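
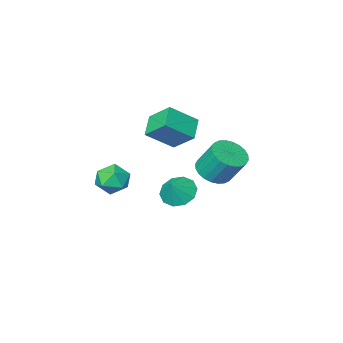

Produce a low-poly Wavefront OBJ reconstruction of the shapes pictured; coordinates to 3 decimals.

v -1.974 -3.431 0.746
v -0.457 -3.842 1.9
v -2.485 -2.152 1.873
v -0.968 -2.563 3.027
v -1.152 -2.457 0.013
v 0.365 -2.868 1.167
v -1.663 -1.178 1.14
v -0.146 -1.589 2.294
v -0.351 2.928 1
v 0.138 2.212 1.555
v -0.261 3.135 3.096
v -0.749 3.852 2.54
v 0.437 2.469 1.479
v 0.038 3.393 3.019
v 0.616 2.796 1.329
v 0.218 3.72 2.87
v 0.648 3.144 1.129
v 0.249 4.067 2.67
v 0.528 3.458 0.91
v 0.129 4.381 2.45
v 0.274 3.692 0.704
v -0.125 4.615 2.244
v -0.075 3.809 0.543
v -0.474 4.733 2.084
v -0.466 3.793 0.452
v -0.865 4.716 1.992
v -0.839 3.645 0.444
v -1.238 4.568 1.985
v -1.138 3.387 0.521
v -1.537 4.311 2.061
v -1.318 3.06 0.67
v -1.716 3.984 2.211
v -1.349 2.713 0.87
v -1.748 3.636 2.411
v -1.229 2.399 1.09
v -1.628 3.322 2.63
v -0.975 2.165 1.296
v -1.374 3.088 2.836
v -0.626 2.047 1.456
v -1.025 2.971 2.997
v -0.235 2.064 1.548
v -0.634 2.987 3.088
v 1.638 -2.464 -2.247
v 2.311 -1.776 -1.774
v 2.409 -3.784 -1.426
v 3.082 -3.096 -0.953
v 2.044 -3.101 -0.685
v 1.567 -2.285 -1.192
v 3.153 -3.275 -2.008
v 2.676 -2.459 -2.515
v 3.247 -2.278 -1.626
v 2.562 -2.17 -0.808
v 2.158 -3.39 -2.392
v 1.473 -3.282 -1.574
v 0.199 0.365 -1.614
v 0.79 0.865 -2.309
v 0.921 0.775 -0.706
v 0.324 1.265 -2.12
v -0.189 1.322 -1.737
v -0.554 1.013 -1.307
v -0.632 0.457 -0.995
v -0.392 -0.134 -0.919
v 0.074 -0.535 -1.108
v 0.587 -0.592 -1.491
v 0.952 -0.283 -1.92
v 1.03 0.273 -2.233
f 2 4 1
f 5 2 1
f 1 4 3
f 3 5 1
f 2 8 4
f 6 2 5
f 6 8 2
f 4 8 3
f 7 5 3
f 3 8 7
f 7 6 5
f 8 6 7
f 10 9 13
f 10 13 11
f 11 13 14
f 11 14 12
f 13 9 15
f 13 15 14
f 14 15 16
f 14 16 12
f 15 9 17
f 15 17 16
f 16 17 18
f 16 18 12
f 17 9 19
f 17 19 18
f 18 19 20
f 18 20 12
f 19 9 21
f 19 21 20
f 20 21 22
f 20 22 12
f 21 9 23
f 21 23 22
f 22 23 24
f 22 24 12
f 23 9 25
f 23 25 24
f 24 25 26
f 24 26 12
f 25 9 27
f 25 27 26
f 26 27 28
f 26 28 12
f 27 9 29
f 27 29 28
f 28 29 30
f 28 30 12
f 29 9 31
f 29 31 30
f 30 31 32
f 30 32 12
f 31 9 33
f 31 33 32
f 32 33 34
f 32 34 12
f 33 9 35
f 33 35 34
f 34 35 36
f 34 36 12
f 35 9 37
f 35 37 36
f 36 37 38
f 36 38 12
f 37 9 39
f 37 39 38
f 38 39 40
f 38 40 12
f 39 9 41
f 39 41 40
f 40 41 42
f 40 42 12
f 41 9 10
f 41 10 42
f 42 10 11
f 42 11 12
f 43 54 48
f 43 48 44
f 43 44 50
f 43 50 53
f 43 53 54
f 44 48 52
f 48 54 47
f 54 53 45
f 53 50 49
f 50 44 51
f 46 52 47
f 46 47 45
f 46 45 49
f 46 49 51
f 46 51 52
f 47 52 48
f 45 47 54
f 49 45 53
f 51 49 50
f 52 51 44
f 56 55 58
f 56 58 57
f 58 55 59
f 58 59 57
f 59 55 60
f 59 60 57
f 60 55 61
f 60 61 57
f 61 55 62
f 61 62 57
f 62 55 63
f 62 63 57
f 63 55 64
f 63 64 57
f 64 55 65
f 64 65 57
f 65 55 66
f 65 66 57
f 66 55 56
f 66 56 57



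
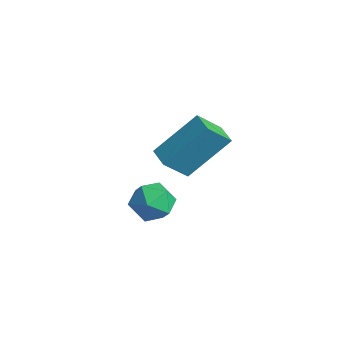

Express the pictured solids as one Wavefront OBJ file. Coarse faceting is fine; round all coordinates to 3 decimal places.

v -1.823 0.2 1.383
v -1.395 1.651 2.812
v -1.724 1.116 0.424
v -1.297 2.567 1.852
v -1.003 0.033 1.308
v -0.576 1.484 2.736
v -0.905 0.949 0.348
v -0.477 2.4 1.777
v -2.201 1.006 -1.343
v -1.773 0.796 -2.112
v -3.467 0.564 -1.928
v -3.039 0.354 -2.697
v -2.891 -0.133 -1.95
v -2.109 0.14 -1.588
v -3.131 1.22 -2.452
v -2.349 1.493 -2.09
v -2.348 0.929 -2.797
v -2.2 0.093 -2.487
v -3.04 1.267 -1.553
v -2.892 0.431 -1.243
f 2 4 1
f 5 2 1
f 1 4 3
f 3 5 1
f 2 8 4
f 6 2 5
f 6 8 2
f 4 8 3
f 7 5 3
f 3 8 7
f 7 6 5
f 8 6 7
f 9 20 14
f 9 14 10
f 9 10 16
f 9 16 19
f 9 19 20
f 10 14 18
f 14 20 13
f 20 19 11
f 19 16 15
f 16 10 17
f 12 18 13
f 12 13 11
f 12 11 15
f 12 15 17
f 12 17 18
f 13 18 14
f 11 13 20
f 15 11 19
f 17 15 16
f 18 17 10



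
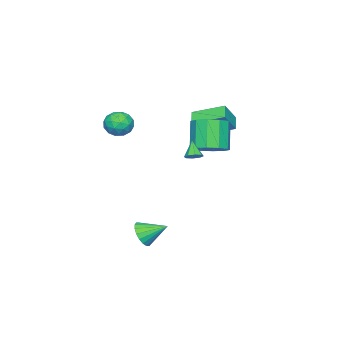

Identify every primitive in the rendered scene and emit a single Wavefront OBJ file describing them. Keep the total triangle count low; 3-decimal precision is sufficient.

v -2.376 0.702 1.038
v -3.105 0.256 1.556
v -2.981 2.482 1.719
v -3.71 2.036 2.237
v -1.45 0.564 2.223
v -2.179 0.118 2.741
v -2.055 2.344 2.904
v -2.784 1.898 3.422
v 3.646 0.753 -4.185
v 4.335 1.21 -4.457
v 3.114 1.987 -3.455
v 4.077 1.267 -4.74
v 3.733 1.221 -4.913
v 3.373 1.083 -4.942
v 3.066 0.88 -4.822
v 2.875 0.651 -4.575
v 2.836 0.443 -4.251
v 2.957 0.296 -3.914
v 3.215 0.239 -3.631
v 3.558 0.284 -3.458
v 3.919 0.422 -3.428
v 4.225 0.626 -3.549
v 4.417 0.854 -3.796
v 4.456 1.063 -4.12
v 1.374 3.513 2
v 2.324 3.212 2.39
v 1.496 2.726 4.03
v 0.546 3.027 3.64
v 2.236 3.851 2.535
v 1.409 3.365 4.175
v 1.819 4.361 2.476
v 0.992 3.875 4.116
v 1.232 4.547 2.235
v 0.405 4.061 3.875
v 0.699 4.338 1.905
v -0.128 3.852 3.544
v 0.424 3.814 1.61
v -0.404 3.328 3.25
v 0.511 3.175 1.465
v -0.316 2.689 3.105
v 0.928 2.665 1.524
v 0.101 2.179 3.164
v 1.515 2.479 1.765
v 0.688 1.993 3.405
v 2.048 2.688 2.096
v 1.221 2.202 3.735
v 1.282 -1.599 2.069
v 2.044 -1.576 2.556
v 0.956 -2.904 2.644
v 1.718 -2.881 3.131
v 1.041 -2.313 3.323
v 1.242 -1.507 2.968
v 1.758 -2.973 2.232
v 1.959 -2.167 1.877
v 2.338 -2.425 2.656
v 1.895 -2.017 3.331
v 1.105 -2.463 1.869
v 0.662 -2.055 2.544
v 1.692 -1.473 2.262
v 1.308 -3.007 2.938
v 0.91 -2.674 3.051
v 1.358 -2.66 3.337
v 1.221 -1.432 2.504
v 1.668 -1.418 2.79
v 1.078 -1.852 3.241
v 1.332 -3.062 2.41
v 1.779 -3.048 2.696
v 1.642 -1.82 1.863
v 2.09 -1.806 2.149
v 1.922 -2.628 1.959
v 2.312 -1.958 2.607
v 2.12 -2.725 2.945
v 2.144 -2.78 2.417
v 2.263 -2.306 2.208
v 2.052 -1.718 3.003
v 1.86 -2.485 3.341
v 1.462 -2.152 3.455
v 1.581 -1.678 3.246
v 2.225 -2.218 3.063
v 1.14 -1.995 1.859
v 0.948 -2.762 2.197
v 1.419 -2.802 1.954
v 1.538 -2.328 1.745
v 0.88 -1.755 2.255
v 0.688 -2.522 2.593
v 0.737 -2.174 2.992
v 0.856 -1.7 2.783
v 0.775 -2.262 2.137
v 3.346 3.772 2.277
v 3.683 3.388 2.279
v 2.834 3.328 3.143
v 3.797 3.689 2.501
v 3.647 4.038 2.591
v 3.321 4.231 2.497
v 3.01 4.155 2.274
v 2.896 3.855 2.053
v 3.045 3.506 1.963
v 3.371 3.313 2.056
f 2 4 1
f 5 2 1
f 1 4 3
f 3 5 1
f 2 8 4
f 6 2 5
f 6 8 2
f 4 8 3
f 7 5 3
f 3 8 7
f 7 6 5
f 8 6 7
f 10 9 12
f 10 12 11
f 12 9 13
f 12 13 11
f 13 9 14
f 13 14 11
f 14 9 15
f 14 15 11
f 15 9 16
f 15 16 11
f 16 9 17
f 16 17 11
f 17 9 18
f 17 18 11
f 18 9 19
f 18 19 11
f 19 9 20
f 19 20 11
f 20 9 21
f 20 21 11
f 21 9 22
f 21 22 11
f 22 9 23
f 22 23 11
f 23 9 24
f 23 24 11
f 24 9 10
f 24 10 11
f 26 25 29
f 26 29 27
f 27 29 30
f 27 30 28
f 29 25 31
f 29 31 30
f 30 31 32
f 30 32 28
f 31 25 33
f 31 33 32
f 32 33 34
f 32 34 28
f 33 25 35
f 33 35 34
f 34 35 36
f 34 36 28
f 35 25 37
f 35 37 36
f 36 37 38
f 36 38 28
f 37 25 39
f 37 39 38
f 38 39 40
f 38 40 28
f 39 25 41
f 39 41 40
f 40 41 42
f 40 42 28
f 41 25 43
f 41 43 42
f 42 43 44
f 42 44 28
f 43 25 45
f 43 45 44
f 44 45 46
f 44 46 28
f 45 25 26
f 45 26 46
f 46 26 27
f 46 27 28
f 47 84 63
f 84 58 87
f 63 87 52
f 84 87 63
f 47 63 59
f 63 52 64
f 59 64 48
f 63 64 59
f 47 59 68
f 59 48 69
f 68 69 54
f 59 69 68
f 47 68 80
f 68 54 83
f 80 83 57
f 68 83 80
f 47 80 84
f 80 57 88
f 84 88 58
f 80 88 84
f 48 64 75
f 64 52 78
f 75 78 56
f 64 78 75
f 52 87 65
f 87 58 86
f 65 86 51
f 87 86 65
f 58 88 85
f 88 57 81
f 85 81 49
f 88 81 85
f 57 83 82
f 83 54 70
f 82 70 53
f 83 70 82
f 54 69 74
f 69 48 71
f 74 71 55
f 69 71 74
f 50 76 62
f 76 56 77
f 62 77 51
f 76 77 62
f 50 62 60
f 62 51 61
f 60 61 49
f 62 61 60
f 50 60 67
f 60 49 66
f 67 66 53
f 60 66 67
f 50 67 72
f 67 53 73
f 72 73 55
f 67 73 72
f 50 72 76
f 72 55 79
f 76 79 56
f 72 79 76
f 51 77 65
f 77 56 78
f 65 78 52
f 77 78 65
f 49 61 85
f 61 51 86
f 85 86 58
f 61 86 85
f 53 66 82
f 66 49 81
f 82 81 57
f 66 81 82
f 55 73 74
f 73 53 70
f 74 70 54
f 73 70 74
f 56 79 75
f 79 55 71
f 75 71 48
f 79 71 75
f 90 89 92
f 90 92 91
f 92 89 93
f 92 93 91
f 93 89 94
f 93 94 91
f 94 89 95
f 94 95 91
f 95 89 96
f 95 96 91
f 96 89 97
f 96 97 91
f 97 89 98
f 97 98 91
f 98 89 90
f 98 90 91



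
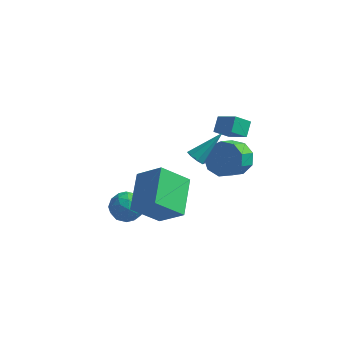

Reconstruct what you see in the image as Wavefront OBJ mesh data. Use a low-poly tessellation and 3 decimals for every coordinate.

v 1.564 3.046 1.234
v 1.543 3.789 1.793
v 0.5 3.564 0.504
v 0.479 4.307 1.063
v 2.201 3.513 0.637
v 2.18 4.256 1.196
v 1.137 4.031 -0.093
v 1.116 4.774 0.466
v 1.563 3.667 -1.331
v 1.928 4.184 -0.518
v 1.701 3.049 0.305
v 1.337 2.533 -0.509
v 1.232 4.282 -0.574
v 1.005 3.148 0.248
v 0.692 4.093 -0.985
v 0.465 2.958 -0.162
v 0.559 3.704 -1.557
v 0.332 2.569 -0.735
v 0.897 3.298 -2.024
v 0.67 2.164 -1.201
v 1.546 3.065 -2.167
v 1.319 1.93 -1.344
v 2.204 3.114 -1.918
v 1.977 1.979 -1.096
v 2.562 3.421 -1.395
v 2.335 2.287 -0.573
v 2.453 3.844 -0.842
v 2.226 2.709 -0.02
v -1.407 -3.03 -0.249
v -0.115 -3.253 0.849
v -1.775 -1.09 0.576
v -0.483 -1.313 1.675
v -0.237 -2.287 -1.475
v 1.055 -2.51 -0.376
v -0.605 -0.347 -0.649
v 0.687 -0.57 0.449
v -3.102 -0.097 -2.223
v -2.553 0.488 -2.683
v -2.687 -1.208 -3.137
v -2.138 -0.623 -3.597
v -1.927 -0.872 -2.731
v -2.183 -0.185 -2.166
v -3.057 -0.535 -3.654
v -3.313 0.152 -3.089
v -2.524 0.217 -3.568
v -1.826 0.009 -2.998
v -3.414 -0.729 -2.822
v -2.716 -0.937 -2.252
v -2.864 0.293 -2.373
v -2.376 -1.013 -3.447
v -2.252 -1.159 -2.938
v -1.929 -0.815 -3.209
v -2.647 -0.103 -2.069
v -2.324 0.241 -2.34
v -1.956 -0.558 -2.368
v -2.916 -0.961 -3.48
v -2.593 -0.617 -3.751
v -3.311 0.095 -2.611
v -2.988 0.439 -2.882
v -3.284 -0.162 -3.452
v -2.524 0.477 -3.163
v -2.28 -0.175 -3.701
v -2.821 -0.124 -3.734
v -2.971 0.28 -3.402
v -2.114 0.355 -2.828
v -1.87 -0.298 -3.366
v -1.746 -0.444 -2.857
v -1.896 -0.04 -2.524
v -2.097 0.196 -3.348
v -3.37 -0.422 -2.454
v -3.126 -1.075 -2.992
v -3.344 -0.68 -3.296
v -3.494 -0.276 -2.963
v -2.96 -0.545 -2.119
v -2.716 -1.197 -2.657
v -2.269 -1 -2.418
v -2.419 -0.596 -2.086
v -3.143 -0.916 -2.472
v 1 -0.706 2.307
v 1.411 -0.684 1.973
v 1.94 0.366 3.533
v 1.146 -0.383 1.913
v 0.795 -0.271 2.084
v 0.565 -0.414 2.385
v 0.589 -0.728 2.641
v 0.854 -1.029 2.701
v 1.205 -1.141 2.531
v 1.435 -0.998 2.229
f 2 4 1
f 5 2 1
f 1 4 3
f 3 5 1
f 2 8 4
f 6 2 5
f 6 8 2
f 4 8 3
f 7 5 3
f 3 8 7
f 7 6 5
f 8 6 7
f 10 9 13
f 10 13 11
f 11 13 14
f 11 14 12
f 13 9 15
f 13 15 14
f 14 15 16
f 14 16 12
f 15 9 17
f 15 17 16
f 16 17 18
f 16 18 12
f 17 9 19
f 17 19 18
f 18 19 20
f 18 20 12
f 19 9 21
f 19 21 20
f 20 21 22
f 20 22 12
f 21 9 23
f 21 23 22
f 22 23 24
f 22 24 12
f 23 9 25
f 23 25 24
f 24 25 26
f 24 26 12
f 25 9 27
f 25 27 26
f 26 27 28
f 26 28 12
f 27 9 10
f 27 10 28
f 28 10 11
f 28 11 12
f 30 32 29
f 33 30 29
f 29 32 31
f 31 33 29
f 30 36 32
f 34 30 33
f 34 36 30
f 32 36 31
f 35 33 31
f 31 36 35
f 35 34 33
f 36 34 35
f 37 74 53
f 74 48 77
f 53 77 42
f 74 77 53
f 37 53 49
f 53 42 54
f 49 54 38
f 53 54 49
f 37 49 58
f 49 38 59
f 58 59 44
f 49 59 58
f 37 58 70
f 58 44 73
f 70 73 47
f 58 73 70
f 37 70 74
f 70 47 78
f 74 78 48
f 70 78 74
f 38 54 65
f 54 42 68
f 65 68 46
f 54 68 65
f 42 77 55
f 77 48 76
f 55 76 41
f 77 76 55
f 48 78 75
f 78 47 71
f 75 71 39
f 78 71 75
f 47 73 72
f 73 44 60
f 72 60 43
f 73 60 72
f 44 59 64
f 59 38 61
f 64 61 45
f 59 61 64
f 40 66 52
f 66 46 67
f 52 67 41
f 66 67 52
f 40 52 50
f 52 41 51
f 50 51 39
f 52 51 50
f 40 50 57
f 50 39 56
f 57 56 43
f 50 56 57
f 40 57 62
f 57 43 63
f 62 63 45
f 57 63 62
f 40 62 66
f 62 45 69
f 66 69 46
f 62 69 66
f 41 67 55
f 67 46 68
f 55 68 42
f 67 68 55
f 39 51 75
f 51 41 76
f 75 76 48
f 51 76 75
f 43 56 72
f 56 39 71
f 72 71 47
f 56 71 72
f 45 63 64
f 63 43 60
f 64 60 44
f 63 60 64
f 46 69 65
f 69 45 61
f 65 61 38
f 69 61 65
f 80 79 82
f 80 82 81
f 82 79 83
f 82 83 81
f 83 79 84
f 83 84 81
f 84 79 85
f 84 85 81
f 85 79 86
f 85 86 81
f 86 79 87
f 86 87 81
f 87 79 88
f 87 88 81
f 88 79 80
f 88 80 81



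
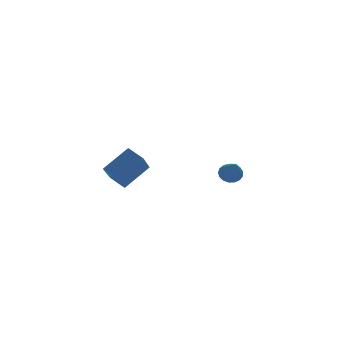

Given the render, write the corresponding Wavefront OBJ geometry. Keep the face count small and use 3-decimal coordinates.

v -3.326 -2.594 -2.74
v -4.122 -4.011 -1.396
v -3.909 -1.767 -2.215
v -4.706 -3.185 -0.871
v -1.814 -2.295 -1.529
v -2.611 -3.713 -0.185
v -2.398 -1.469 -1.004
v -3.194 -2.886 0.34
v 3.788 0.037 -3.744
v 4.177 -0.406 -4.157
v 3.492 -1.557 -2.316
v 4.41 -0.262 -3.948
v 4.501 -0.049 -3.693
v 4.428 0.183 -3.449
v 4.208 0.382 -3.272
v 3.892 0.501 -3.204
v 3.552 0.514 -3.26
v 3.266 0.418 -3.426
v 3.1 0.234 -3.666
v 3.091 0.005 -3.923
v 3.242 -0.217 -4.139
v 3.517 -0.381 -4.265
v 3.855 -0.449 -4.272
f 2 4 1
f 5 2 1
f 1 4 3
f 3 5 1
f 2 8 4
f 6 2 5
f 6 8 2
f 4 8 3
f 7 5 3
f 3 8 7
f 7 6 5
f 8 6 7
f 10 9 12
f 10 12 11
f 12 9 13
f 12 13 11
f 13 9 14
f 13 14 11
f 14 9 15
f 14 15 11
f 15 9 16
f 15 16 11
f 16 9 17
f 16 17 11
f 17 9 18
f 17 18 11
f 18 9 19
f 18 19 11
f 19 9 20
f 19 20 11
f 20 9 21
f 20 21 11
f 21 9 22
f 21 22 11
f 22 9 23
f 22 23 11
f 23 9 10
f 23 10 11



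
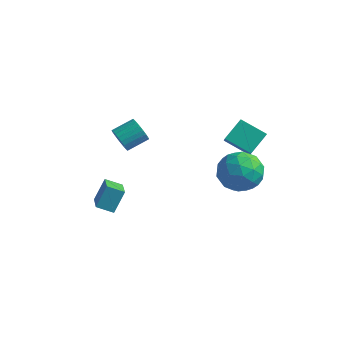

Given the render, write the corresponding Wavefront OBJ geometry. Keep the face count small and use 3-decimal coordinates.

v 1.353 1.171 1.766
v 1.577 2.286 2.549
v 0.97 1.727 1.084
v 1.195 2.842 1.866
v 2.725 1.338 1.134
v 2.95 2.453 1.916
v 2.343 1.894 0.451
v 2.567 3.009 1.234
v -3.284 -3.336 -1.711
v -3.132 -2.602 -0.624
v -2.517 -2.942 -2.084
v -2.365 -2.208 -0.998
v -2.435 -4.412 -1.102
v -2.283 -3.678 -0.016
v -1.668 -4.018 -1.476
v -1.516 -3.284 -0.389
v -3.669 -0.469 0.603
v -3.191 -0.504 0.053
v -2.573 0.474 0.526
v -3.051 0.509 1.077
v -3.387 -0.328 -0.055
v -2.769 0.65 0.418
v -3.627 -0.174 -0.063
v -3.008 0.804 0.41
v -3.872 -0.064 0.031
v -3.254 0.914 0.504
v -4.087 -0.016 0.212
v -3.469 0.962 0.685
v -4.238 -0.037 0.453
v -3.62 0.941 0.926
v -4.302 -0.124 0.716
v -3.684 0.855 1.189
v -4.27 -0.263 0.963
v -3.652 0.715 1.436
v -4.147 -0.434 1.154
v -3.529 0.544 1.627
v -3.951 -0.61 1.262
v -3.333 0.368 1.735
v -3.712 -0.764 1.27
v -3.093 0.214 1.743
v -3.466 -0.874 1.176
v -2.848 0.104 1.649
v -3.251 -0.922 0.995
v -2.633 0.056 1.468
v -3.1 -0.901 0.754
v -2.482 0.077 1.227
v -3.036 -0.815 0.491
v -2.418 0.164 0.964
v -3.068 -0.675 0.244
v -2.45 0.303 0.717
v 1.536 0.677 0.714
v 2 1.342 -0.224
v 3.26 -0.342 0.844
v 3.724 0.323 -0.094
v 3.514 0.862 1.003
v 2.448 1.492 0.923
v 2.812 -0.492 -0.303
v 1.746 0.138 -0.383
v 2.789 0.62 -0.853
v 3.222 1.457 -0.046
v 2.038 -0.457 0.666
v 2.471 0.38 1.473
v 1.616 1.099 0.234
v 3.644 -0.099 0.386
v 3.52 0.217 1.032
v 3.793 0.609 0.48
v 1.88 1.187 0.908
v 2.152 1.578 0.356
v 3.042 1.295 1.078
v 3.108 -0.578 0.264
v 3.38 -0.187 -0.288
v 1.467 0.391 0.14
v 1.74 0.783 -0.412
v 2.218 -0.295 -0.458
v 2.353 1.066 -0.688
v 3.366 0.467 -0.611
v 2.83 -0.012 -0.734
v 2.204 0.358 -0.781
v 2.608 1.557 -0.213
v 3.621 0.958 -0.137
v 3.498 1.275 0.508
v 2.871 1.645 0.461
v 3.071 1.133 -0.583
v 1.639 0.042 0.757
v 2.652 -0.557 0.833
v 2.389 -0.645 0.159
v 1.762 -0.275 0.112
v 1.894 0.533 1.231
v 2.907 -0.066 1.308
v 3.056 0.642 1.401
v 2.43 1.012 1.354
v 2.189 -0.133 1.203
f 2 4 1
f 5 2 1
f 1 4 3
f 3 5 1
f 2 8 4
f 6 2 5
f 6 8 2
f 4 8 3
f 7 5 3
f 3 8 7
f 7 6 5
f 8 6 7
f 10 12 9
f 13 10 9
f 9 12 11
f 11 13 9
f 10 16 12
f 14 10 13
f 14 16 10
f 12 16 11
f 15 13 11
f 11 16 15
f 15 14 13
f 16 14 15
f 18 17 21
f 18 21 19
f 19 21 22
f 19 22 20
f 21 17 23
f 21 23 22
f 22 23 24
f 22 24 20
f 23 17 25
f 23 25 24
f 24 25 26
f 24 26 20
f 25 17 27
f 25 27 26
f 26 27 28
f 26 28 20
f 27 17 29
f 27 29 28
f 28 29 30
f 28 30 20
f 29 17 31
f 29 31 30
f 30 31 32
f 30 32 20
f 31 17 33
f 31 33 32
f 32 33 34
f 32 34 20
f 33 17 35
f 33 35 34
f 34 35 36
f 34 36 20
f 35 17 37
f 35 37 36
f 36 37 38
f 36 38 20
f 37 17 39
f 37 39 38
f 38 39 40
f 38 40 20
f 39 17 41
f 39 41 40
f 40 41 42
f 40 42 20
f 41 17 43
f 41 43 42
f 42 43 44
f 42 44 20
f 43 17 45
f 43 45 44
f 44 45 46
f 44 46 20
f 45 17 47
f 45 47 46
f 46 47 48
f 46 48 20
f 47 17 49
f 47 49 48
f 48 49 50
f 48 50 20
f 49 17 18
f 49 18 50
f 50 18 19
f 50 19 20
f 51 88 67
f 88 62 91
f 67 91 56
f 88 91 67
f 51 67 63
f 67 56 68
f 63 68 52
f 67 68 63
f 51 63 72
f 63 52 73
f 72 73 58
f 63 73 72
f 51 72 84
f 72 58 87
f 84 87 61
f 72 87 84
f 51 84 88
f 84 61 92
f 88 92 62
f 84 92 88
f 52 68 79
f 68 56 82
f 79 82 60
f 68 82 79
f 56 91 69
f 91 62 90
f 69 90 55
f 91 90 69
f 62 92 89
f 92 61 85
f 89 85 53
f 92 85 89
f 61 87 86
f 87 58 74
f 86 74 57
f 87 74 86
f 58 73 78
f 73 52 75
f 78 75 59
f 73 75 78
f 54 80 66
f 80 60 81
f 66 81 55
f 80 81 66
f 54 66 64
f 66 55 65
f 64 65 53
f 66 65 64
f 54 64 71
f 64 53 70
f 71 70 57
f 64 70 71
f 54 71 76
f 71 57 77
f 76 77 59
f 71 77 76
f 54 76 80
f 76 59 83
f 80 83 60
f 76 83 80
f 55 81 69
f 81 60 82
f 69 82 56
f 81 82 69
f 53 65 89
f 65 55 90
f 89 90 62
f 65 90 89
f 57 70 86
f 70 53 85
f 86 85 61
f 70 85 86
f 59 77 78
f 77 57 74
f 78 74 58
f 77 74 78
f 60 83 79
f 83 59 75
f 79 75 52
f 83 75 79



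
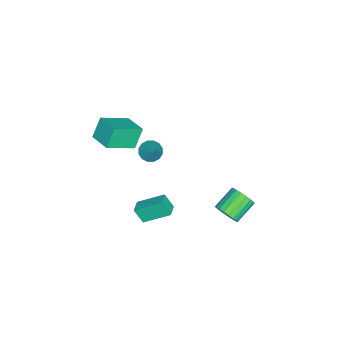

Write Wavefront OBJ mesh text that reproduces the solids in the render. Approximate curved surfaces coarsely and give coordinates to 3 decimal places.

v -3.089 -2.787 -2.339
v -2.624 -3.389 -2.361
v -2.211 -2.153 -1.161
v -2.47 -3.131 -2.615
v -2.481 -2.781 -2.795
v -2.655 -2.433 -2.853
v -2.945 -2.18 -2.773
v -3.274 -2.09 -2.577
v -3.553 -2.186 -2.317
v -3.708 -2.444 -2.063
v -3.697 -2.793 -1.883
v -3.523 -3.141 -1.825
v -3.232 -3.394 -1.905
v -2.903 -3.485 -2.101
v -0.215 2.852 -3.826
v 0.211 2.838 -3.103
v -1.078 3.494 -2.33
v -1.505 3.508 -3.054
v 0.297 3.174 -3.244
v -0.992 3.83 -2.471
v 0.282 3.445 -3.5
v -1.008 4.101 -2.728
v 0.168 3.599 -3.821
v -1.121 4.255 -3.049
v -0.022 3.605 -4.143
v -1.311 4.261 -3.371
v -0.25 3.462 -4.402
v -1.539 4.118 -3.63
v -0.471 3.198 -4.547
v -1.761 3.854 -3.775
v -0.642 2.866 -4.55
v -1.931 3.522 -3.777
v -0.728 2.53 -4.409
v -2.017 3.186 -3.636
v -0.712 2.259 -4.152
v -2.002 2.915 -3.38
v -0.599 2.105 -3.831
v -1.888 2.761 -3.059
v -0.409 2.099 -3.509
v -1.698 2.755 -2.737
v -0.181 2.242 -3.25
v -1.47 2.898 -2.478
v 0.041 2.506 -3.105
v -1.249 3.162 -2.333
v -0.106 -3.065 3.915
v 1.199 -4.29 4.895
v 0.797 -1.895 4.175
v 2.102 -3.12 5.155
v 0.578 -3.32 2.685
v 1.883 -4.545 3.665
v 1.481 -2.15 2.945
v 2.786 -3.375 3.925
v 3.042 -0.967 -1.529
v 2.953 -1.545 -0.621
v 2.723 0.576 -0.578
v 2.634 -0.002 0.33
v 3.886 -0.878 -1.39
v 3.797 -1.456 -0.482
v 3.567 0.665 -0.439
v 3.478 0.087 0.469
f 2 1 4
f 2 4 3
f 4 1 5
f 4 5 3
f 5 1 6
f 5 6 3
f 6 1 7
f 6 7 3
f 7 1 8
f 7 8 3
f 8 1 9
f 8 9 3
f 9 1 10
f 9 10 3
f 10 1 11
f 10 11 3
f 11 1 12
f 11 12 3
f 12 1 13
f 12 13 3
f 13 1 14
f 13 14 3
f 14 1 2
f 14 2 3
f 16 15 19
f 16 19 17
f 17 19 20
f 17 20 18
f 19 15 21
f 19 21 20
f 20 21 22
f 20 22 18
f 21 15 23
f 21 23 22
f 22 23 24
f 22 24 18
f 23 15 25
f 23 25 24
f 24 25 26
f 24 26 18
f 25 15 27
f 25 27 26
f 26 27 28
f 26 28 18
f 27 15 29
f 27 29 28
f 28 29 30
f 28 30 18
f 29 15 31
f 29 31 30
f 30 31 32
f 30 32 18
f 31 15 33
f 31 33 32
f 32 33 34
f 32 34 18
f 33 15 35
f 33 35 34
f 34 35 36
f 34 36 18
f 35 15 37
f 35 37 36
f 36 37 38
f 36 38 18
f 37 15 39
f 37 39 38
f 38 39 40
f 38 40 18
f 39 15 41
f 39 41 40
f 40 41 42
f 40 42 18
f 41 15 43
f 41 43 42
f 42 43 44
f 42 44 18
f 43 15 16
f 43 16 44
f 44 16 17
f 44 17 18
f 46 48 45
f 49 46 45
f 45 48 47
f 47 49 45
f 46 52 48
f 50 46 49
f 50 52 46
f 48 52 47
f 51 49 47
f 47 52 51
f 51 50 49
f 52 50 51
f 54 56 53
f 57 54 53
f 53 56 55
f 55 57 53
f 54 60 56
f 58 54 57
f 58 60 54
f 56 60 55
f 59 57 55
f 55 60 59
f 59 58 57
f 60 58 59



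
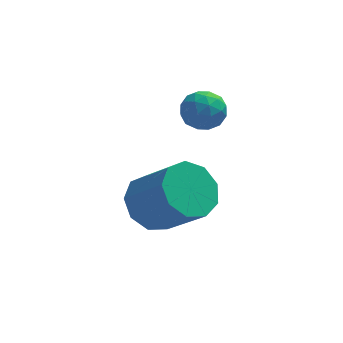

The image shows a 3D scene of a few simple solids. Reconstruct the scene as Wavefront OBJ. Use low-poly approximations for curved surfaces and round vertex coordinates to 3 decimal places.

v -0.718 -1.283 -4.184
v 0.081 -0.728 -4.455
v 1.138 -1.602 -3.126
v 0.338 -2.157 -2.856
v -0.275 -0.404 -3.959
v 0.782 -1.279 -2.63
v -0.838 -0.491 -3.568
v 0.219 -1.366 -2.24
v -1.345 -0.949 -3.466
v -0.288 -1.824 -2.137
v -1.559 -1.563 -3.7
v -0.502 -2.438 -2.371
v -1.38 -2.046 -4.161
v -0.323 -2.92 -2.832
v -0.891 -2.171 -4.632
v 0.166 -3.046 -3.303
v -0.321 -1.881 -4.894
v 0.736 -2.756 -3.566
v 0.062 -1.311 -4.824
v 1.119 -2.186 -3.495
v 0.152 -0.336 -1.024
v 0.625 0.228 -0.999
v 0.975 -1.048 -0.541
v 1.448 -0.484 -0.516
v 0.857 -0.489 -0.077
v 0.348 -0.049 -0.375
v 1.252 -0.771 -1.165
v 0.743 -0.331 -1.463
v 1.304 -0.041 -1.085
v 1.06 0.133 -0.413
v 0.54 -0.953 -1.127
v 0.296 -0.779 -0.455
v 0.316 0.009 -1.054
v 1.284 -0.829 -0.486
v 0.936 -0.832 -0.228
v 1.214 -0.5 -0.213
v 0.154 -0.154 -0.688
v 0.431 0.177 -0.673
v 0.568 -0.245 -0.131
v 1.169 -0.997 -0.867
v 1.446 -0.666 -0.852
v 0.386 -0.32 -1.327
v 0.664 0.012 -1.312
v 1.032 -0.575 -1.409
v 0.993 0.182 -1.09
v 1.477 -0.237 -0.806
v 1.362 -0.405 -1.187
v 1.063 -0.146 -1.363
v 0.85 0.284 -0.695
v 1.334 -0.135 -0.411
v 0.986 -0.138 -0.153
v 0.687 0.121 -0.328
v 1.249 0.126 -0.746
v 0.266 -0.685 -1.129
v 0.75 -1.104 -0.845
v 0.913 -0.941 -1.212
v 0.614 -0.682 -1.387
v 0.123 -0.583 -0.734
v 0.607 -1.002 -0.45
v 0.537 -0.674 -0.177
v 0.238 -0.415 -0.353
v 0.351 -0.946 -0.794
f 2 1 5
f 2 5 3
f 3 5 6
f 3 6 4
f 5 1 7
f 5 7 6
f 6 7 8
f 6 8 4
f 7 1 9
f 7 9 8
f 8 9 10
f 8 10 4
f 9 1 11
f 9 11 10
f 10 11 12
f 10 12 4
f 11 1 13
f 11 13 12
f 12 13 14
f 12 14 4
f 13 1 15
f 13 15 14
f 14 15 16
f 14 16 4
f 15 1 17
f 15 17 16
f 16 17 18
f 16 18 4
f 17 1 19
f 17 19 18
f 18 19 20
f 18 20 4
f 19 1 2
f 19 2 20
f 20 2 3
f 20 3 4
f 21 58 37
f 58 32 61
f 37 61 26
f 58 61 37
f 21 37 33
f 37 26 38
f 33 38 22
f 37 38 33
f 21 33 42
f 33 22 43
f 42 43 28
f 33 43 42
f 21 42 54
f 42 28 57
f 54 57 31
f 42 57 54
f 21 54 58
f 54 31 62
f 58 62 32
f 54 62 58
f 22 38 49
f 38 26 52
f 49 52 30
f 38 52 49
f 26 61 39
f 61 32 60
f 39 60 25
f 61 60 39
f 32 62 59
f 62 31 55
f 59 55 23
f 62 55 59
f 31 57 56
f 57 28 44
f 56 44 27
f 57 44 56
f 28 43 48
f 43 22 45
f 48 45 29
f 43 45 48
f 24 50 36
f 50 30 51
f 36 51 25
f 50 51 36
f 24 36 34
f 36 25 35
f 34 35 23
f 36 35 34
f 24 34 41
f 34 23 40
f 41 40 27
f 34 40 41
f 24 41 46
f 41 27 47
f 46 47 29
f 41 47 46
f 24 46 50
f 46 29 53
f 50 53 30
f 46 53 50
f 25 51 39
f 51 30 52
f 39 52 26
f 51 52 39
f 23 35 59
f 35 25 60
f 59 60 32
f 35 60 59
f 27 40 56
f 40 23 55
f 56 55 31
f 40 55 56
f 29 47 48
f 47 27 44
f 48 44 28
f 47 44 48
f 30 53 49
f 53 29 45
f 49 45 22
f 53 45 49



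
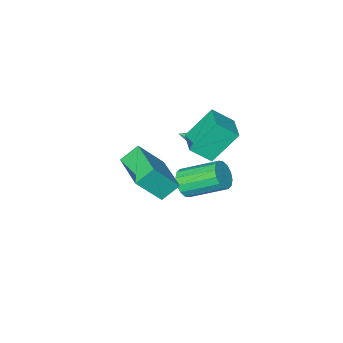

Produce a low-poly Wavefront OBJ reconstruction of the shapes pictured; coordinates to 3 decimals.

v 0.558 1.341 -3.939
v 0.928 1.868 -4.238
v -0.128 3.107 -3.359
v -0.498 2.579 -3.061
v 0.654 1.8 -4.472
v -0.403 3.039 -3.594
v 0.353 1.609 -4.564
v -0.703 2.847 -3.685
v 0.108 1.346 -4.488
v -0.949 2.585 -3.61
v -0.017 1.081 -4.265
v -1.073 2.32 -3.387
v 0.013 0.887 -3.955
v -1.044 2.125 -3.077
v 0.188 0.813 -3.641
v -0.868 2.052 -2.762
v 0.463 0.881 -3.406
v -0.594 2.12 -2.528
v 0.763 1.073 -3.315
v -0.293 2.311 -2.436
v 1.009 1.335 -3.39
v -0.048 2.574 -2.512
v 1.133 1.6 -3.613
v 0.077 2.839 -2.735
v 1.104 1.795 -3.923
v 0.047 3.033 -3.045
v 3.464 2.769 -0.963
v 2.744 2.95 -0.354
v 3.994 4.56 -0.869
v 3.274 4.741 -0.26
v 4.426 2.419 0.28
v 3.706 2.6 0.889
v 4.956 4.21 0.374
v 4.236 4.391 0.983
v -0.183 3.585 1.166
v 0.532 3.083 1.866
v 0.444 4.722 1.341
v 1.159 4.219 2.041
v 0.841 3.221 -0.141
v 1.556 2.718 0.559
v 1.468 4.357 0.034
v 2.183 3.855 0.734
v -0.572 1.056 -1.953
v -0.252 1.228 -2.325
v 0.352 0.644 -1.347
v -0.261 1.389 -2.202
v -0.316 1.5 -2.042
v -0.411 1.543 -1.868
v -0.531 1.512 -1.707
v -0.656 1.412 -1.583
v -0.769 1.257 -1.516
v -0.852 1.072 -1.515
v -0.893 0.884 -1.581
v -0.884 0.723 -1.704
v -0.828 0.612 -1.864
v -0.733 0.569 -2.038
v -0.614 0.6 -2.199
v -0.488 0.7 -2.323
v -0.375 0.855 -2.39
v -0.292 1.04 -2.391
f 2 1 5
f 2 5 3
f 3 5 6
f 3 6 4
f 5 1 7
f 5 7 6
f 6 7 8
f 6 8 4
f 7 1 9
f 7 9 8
f 8 9 10
f 8 10 4
f 9 1 11
f 9 11 10
f 10 11 12
f 10 12 4
f 11 1 13
f 11 13 12
f 12 13 14
f 12 14 4
f 13 1 15
f 13 15 14
f 14 15 16
f 14 16 4
f 15 1 17
f 15 17 16
f 16 17 18
f 16 18 4
f 17 1 19
f 17 19 18
f 18 19 20
f 18 20 4
f 19 1 21
f 19 21 20
f 20 21 22
f 20 22 4
f 21 1 23
f 21 23 22
f 22 23 24
f 22 24 4
f 23 1 25
f 23 25 24
f 24 25 26
f 24 26 4
f 25 1 2
f 25 2 26
f 26 2 3
f 26 3 4
f 28 30 27
f 31 28 27
f 27 30 29
f 29 31 27
f 28 34 30
f 32 28 31
f 32 34 28
f 30 34 29
f 33 31 29
f 29 34 33
f 33 32 31
f 34 32 33
f 36 38 35
f 39 36 35
f 35 38 37
f 37 39 35
f 36 42 38
f 40 36 39
f 40 42 36
f 38 42 37
f 41 39 37
f 37 42 41
f 41 40 39
f 42 40 41
f 44 43 46
f 44 46 45
f 46 43 47
f 46 47 45
f 47 43 48
f 47 48 45
f 48 43 49
f 48 49 45
f 49 43 50
f 49 50 45
f 50 43 51
f 50 51 45
f 51 43 52
f 51 52 45
f 52 43 53
f 52 53 45
f 53 43 54
f 53 54 45
f 54 43 55
f 54 55 45
f 55 43 56
f 55 56 45
f 56 43 57
f 56 57 45
f 57 43 58
f 57 58 45
f 58 43 59
f 58 59 45
f 59 43 60
f 59 60 45
f 60 43 44
f 60 44 45



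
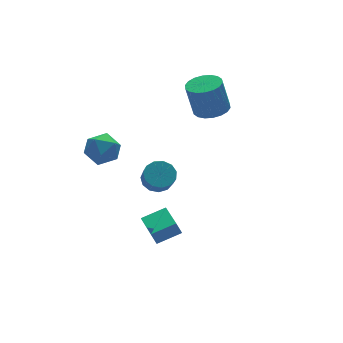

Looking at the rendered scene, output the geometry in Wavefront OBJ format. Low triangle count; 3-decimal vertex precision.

v -2.371 2.38 1.928
v -1.822 1.828 1.101
v -3.978 1.932 1.159
v -3.429 1.38 0.332
v -3.42 0.971 1.392
v -2.427 1.248 1.867
v -3.373 2.512 0.393
v -2.38 2.789 0.868
v -2.441 1.91 0.153
v -2.47 0.957 0.77
v -3.33 2.803 1.49
v -3.359 1.85 2.107
v 4.094 2.33 1.761
v 5.12 2.59 1.922
v 4.731 2.849 3.98
v 3.706 2.59 3.819
v 4.917 3.011 1.831
v 4.528 3.27 3.888
v 4.551 3.297 1.726
v 4.163 3.556 3.783
v 4.095 3.392 1.628
v 3.706 3.651 3.685
v 3.639 3.277 1.556
v 3.25 3.536 3.614
v 3.272 2.974 1.525
v 2.884 3.233 3.583
v 3.069 2.543 1.541
v 2.681 2.802 3.598
v 3.069 2.071 1.6
v 2.68 2.33 3.658
v 3.272 1.65 1.692
v 2.883 1.909 3.749
v 3.637 1.364 1.797
v 3.249 1.623 3.854
v 4.094 1.269 1.895
v 3.705 1.528 3.952
v 4.55 1.384 1.966
v 4.161 1.643 4.024
v 4.916 1.687 1.997
v 4.528 1.946 4.055
v 5.119 2.118 1.982
v 4.731 2.377 4.039
v 1.304 3.59 -4.072
v 2.014 3.015 -4.366
v 1.847 2.335 -3.441
v 1.136 2.91 -3.148
v 2.242 3.39 -4.05
v 2.075 2.71 -3.125
v 2.172 3.828 -3.74
v 2.005 3.148 -2.815
v 1.826 4.191 -3.536
v 1.659 3.511 -2.611
v 1.315 4.362 -3.503
v 1.147 3.683 -2.578
v 0.799 4.289 -3.65
v 0.632 3.609 -2.725
v 0.444 3.994 -3.931
v 0.277 3.314 -3.006
v 0.362 3.57 -4.257
v 0.195 2.89 -3.333
v 0.579 3.153 -4.525
v 0.411 2.473 -3.6
v 1.025 2.874 -4.649
v 0.858 2.194 -3.724
v 1.561 2.823 -4.59
v 1.393 2.143 -3.665
v -2.803 -4.264 -2.376
v -3.068 -4.127 -1.612
v -2.422 -2.373 -2.583
v -2.687 -2.236 -1.819
v -1.433 -4.484 -1.861
v -1.698 -4.347 -1.097
v -1.052 -2.593 -2.068
v -1.317 -2.456 -1.304
f 1 12 6
f 1 6 2
f 1 2 8
f 1 8 11
f 1 11 12
f 2 6 10
f 6 12 5
f 12 11 3
f 11 8 7
f 8 2 9
f 4 10 5
f 4 5 3
f 4 3 7
f 4 7 9
f 4 9 10
f 5 10 6
f 3 5 12
f 7 3 11
f 9 7 8
f 10 9 2
f 14 13 17
f 14 17 15
f 15 17 18
f 15 18 16
f 17 13 19
f 17 19 18
f 18 19 20
f 18 20 16
f 19 13 21
f 19 21 20
f 20 21 22
f 20 22 16
f 21 13 23
f 21 23 22
f 22 23 24
f 22 24 16
f 23 13 25
f 23 25 24
f 24 25 26
f 24 26 16
f 25 13 27
f 25 27 26
f 26 27 28
f 26 28 16
f 27 13 29
f 27 29 28
f 28 29 30
f 28 30 16
f 29 13 31
f 29 31 30
f 30 31 32
f 30 32 16
f 31 13 33
f 31 33 32
f 32 33 34
f 32 34 16
f 33 13 35
f 33 35 34
f 34 35 36
f 34 36 16
f 35 13 37
f 35 37 36
f 36 37 38
f 36 38 16
f 37 13 39
f 37 39 38
f 38 39 40
f 38 40 16
f 39 13 41
f 39 41 40
f 40 41 42
f 40 42 16
f 41 13 14
f 41 14 42
f 42 14 15
f 42 15 16
f 44 43 47
f 44 47 45
f 45 47 48
f 45 48 46
f 47 43 49
f 47 49 48
f 48 49 50
f 48 50 46
f 49 43 51
f 49 51 50
f 50 51 52
f 50 52 46
f 51 43 53
f 51 53 52
f 52 53 54
f 52 54 46
f 53 43 55
f 53 55 54
f 54 55 56
f 54 56 46
f 55 43 57
f 55 57 56
f 56 57 58
f 56 58 46
f 57 43 59
f 57 59 58
f 58 59 60
f 58 60 46
f 59 43 61
f 59 61 60
f 60 61 62
f 60 62 46
f 61 43 63
f 61 63 62
f 62 63 64
f 62 64 46
f 63 43 65
f 63 65 64
f 64 65 66
f 64 66 46
f 65 43 44
f 65 44 66
f 66 44 45
f 66 45 46
f 68 70 67
f 71 68 67
f 67 70 69
f 69 71 67
f 68 74 70
f 72 68 71
f 72 74 68
f 70 74 69
f 73 71 69
f 69 74 73
f 73 72 71
f 74 72 73



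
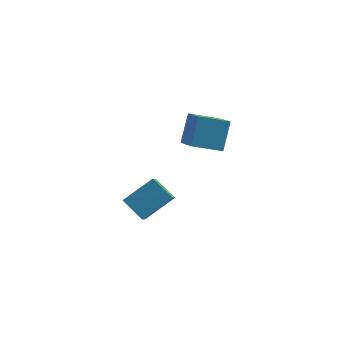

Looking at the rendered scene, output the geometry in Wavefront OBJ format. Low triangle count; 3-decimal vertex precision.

v -1.655 -1.052 -3.984
v -1.784 -2.639 -2.555
v -0.119 -0.235 -2.938
v -0.248 -1.822 -1.509
v -0.652 -1.878 -4.811
v -0.781 -3.465 -3.382
v 0.884 -1.061 -3.765
v 0.755 -2.648 -2.336
v 1.684 -3.234 2.323
v 2.059 -2.186 3.763
v 1.183 -1.912 1.492
v 1.559 -0.864 2.932
v 3.301 -2.996 1.728
v 3.677 -1.948 3.168
v 2.801 -1.674 0.897
v 3.176 -0.626 2.337
f 2 4 1
f 5 2 1
f 1 4 3
f 3 5 1
f 2 8 4
f 6 2 5
f 6 8 2
f 4 8 3
f 7 5 3
f 3 8 7
f 7 6 5
f 8 6 7
f 10 12 9
f 13 10 9
f 9 12 11
f 11 13 9
f 10 16 12
f 14 10 13
f 14 16 10
f 12 16 11
f 15 13 11
f 11 16 15
f 15 14 13
f 16 14 15



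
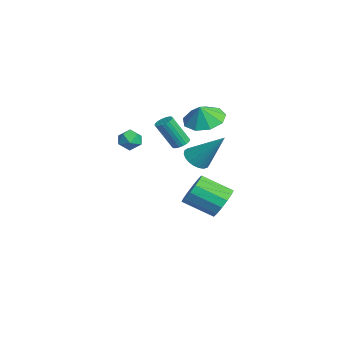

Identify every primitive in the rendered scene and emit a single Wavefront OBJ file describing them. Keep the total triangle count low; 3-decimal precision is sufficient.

v -0.342 -3.415 1.588
v 0.163 -3.676 1.927
v -0.403 -4.304 0.993
v 0.102 -4.565 1.332
v -0.484 -4.476 1.628
v -0.446 -3.926 1.995
v 0.206 -4.054 0.925
v 0.244 -3.504 1.292
v 0.502 -4.071 1.517
v 0.076 -4.332 1.951
v -0.316 -3.648 0.969
v -0.742 -3.909 1.403
v -3.917 -0.906 -0.528
v -3.475 -0.716 -0.39
v -3.581 -1.565 1.125
v -4.023 -1.754 0.988
v -3.607 -0.573 -0.319
v -3.714 -1.421 1.196
v -3.793 -0.487 -0.284
v -3.9 -1.335 1.231
v -4.001 -0.473 -0.291
v -4.107 -1.322 1.224
v -4.193 -0.534 -0.339
v -4.3 -1.383 1.176
v -4.338 -0.66 -0.42
v -4.445 -1.509 1.096
v -4.41 -0.828 -0.519
v -4.517 -1.676 0.996
v -4.397 -1.009 -0.619
v -4.504 -1.858 0.896
v -4.301 -1.173 -0.704
v -4.407 -2.021 0.811
v -4.138 -1.29 -0.758
v -4.245 -2.139 0.757
v -3.937 -1.341 -0.773
v -4.043 -2.19 0.742
v -3.732 -1.317 -0.745
v -3.839 -2.165 0.77
v -3.56 -1.221 -0.679
v -3.666 -2.07 0.836
v -3.449 -1.071 -0.587
v -3.555 -1.92 0.928
v -3.419 -0.893 -0.485
v -3.525 -1.741 1.03
v -0.529 0.524 -3.227
v -0.091 0.828 -2.441
v -0.633 -0.6 -1.587
v -1.071 -0.904 -2.373
v -0.544 1.016 -2.414
v -1.087 -0.412 -1.56
v -0.994 1.072 -2.605
v -1.536 -0.356 -1.752
v -1.319 0.981 -2.963
v -1.861 -0.447 -2.11
v -1.432 0.768 -3.392
v -1.974 -0.66 -2.538
v -1.303 0.49 -3.776
v -1.846 -0.938 -2.922
v -0.967 0.22 -4.013
v -1.509 -1.208 -3.159
v -0.513 0.032 -4.04
v -1.056 -1.396 -3.186
v -0.064 -0.024 -3.848
v -0.606 -1.452 -2.995
v 0.261 0.067 -3.49
v -0.281 -1.361 -2.637
v 0.374 0.28 -3.062
v -0.168 -1.148 -2.208
v 0.246 0.558 -2.678
v -0.297 -0.87 -1.824
v -2.92 0.042 1.472
v -2.133 -0.542 1.017
v -2.6 -0.242 2.388
v -1.895 0.146 1.147
v -2.137 0.784 1.429
v -2.745 1.075 1.731
v -3.435 0.883 1.912
v -3.883 0.297 1.888
v -3.881 -0.409 1.669
v -3.429 -0.904 1.358
v -2.739 -0.956 1.1
v 2.527 -1.355 1.183
v 3.071 -1.824 1.229
v 3.353 -0.245 2.737
v 3.177 -1.626 1.031
v 3.17 -1.38 0.86
v 3.052 -1.131 0.744
v 2.843 -0.92 0.704
v 2.58 -0.784 0.747
v 2.308 -0.747 0.866
v 2.073 -0.815 1.039
v 1.917 -0.976 1.237
v 1.866 -1.203 1.426
v 1.93 -1.456 1.573
v 2.097 -1.691 1.652
v 2.338 -1.869 1.651
v 2.612 -1.957 1.568
v 2.871 -1.941 1.419
f 1 12 6
f 1 6 2
f 1 2 8
f 1 8 11
f 1 11 12
f 2 6 10
f 6 12 5
f 12 11 3
f 11 8 7
f 8 2 9
f 4 10 5
f 4 5 3
f 4 3 7
f 4 7 9
f 4 9 10
f 5 10 6
f 3 5 12
f 7 3 11
f 9 7 8
f 10 9 2
f 14 13 17
f 14 17 15
f 15 17 18
f 15 18 16
f 17 13 19
f 17 19 18
f 18 19 20
f 18 20 16
f 19 13 21
f 19 21 20
f 20 21 22
f 20 22 16
f 21 13 23
f 21 23 22
f 22 23 24
f 22 24 16
f 23 13 25
f 23 25 24
f 24 25 26
f 24 26 16
f 25 13 27
f 25 27 26
f 26 27 28
f 26 28 16
f 27 13 29
f 27 29 28
f 28 29 30
f 28 30 16
f 29 13 31
f 29 31 30
f 30 31 32
f 30 32 16
f 31 13 33
f 31 33 32
f 32 33 34
f 32 34 16
f 33 13 35
f 33 35 34
f 34 35 36
f 34 36 16
f 35 13 37
f 35 37 36
f 36 37 38
f 36 38 16
f 37 13 39
f 37 39 38
f 38 39 40
f 38 40 16
f 39 13 41
f 39 41 40
f 40 41 42
f 40 42 16
f 41 13 43
f 41 43 42
f 42 43 44
f 42 44 16
f 43 13 14
f 43 14 44
f 44 14 15
f 44 15 16
f 46 45 49
f 46 49 47
f 47 49 50
f 47 50 48
f 49 45 51
f 49 51 50
f 50 51 52
f 50 52 48
f 51 45 53
f 51 53 52
f 52 53 54
f 52 54 48
f 53 45 55
f 53 55 54
f 54 55 56
f 54 56 48
f 55 45 57
f 55 57 56
f 56 57 58
f 56 58 48
f 57 45 59
f 57 59 58
f 58 59 60
f 58 60 48
f 59 45 61
f 59 61 60
f 60 61 62
f 60 62 48
f 61 45 63
f 61 63 62
f 62 63 64
f 62 64 48
f 63 45 65
f 63 65 64
f 64 65 66
f 64 66 48
f 65 45 67
f 65 67 66
f 66 67 68
f 66 68 48
f 67 45 69
f 67 69 68
f 68 69 70
f 68 70 48
f 69 45 46
f 69 46 70
f 70 46 47
f 70 47 48
f 72 71 74
f 72 74 73
f 74 71 75
f 74 75 73
f 75 71 76
f 75 76 73
f 76 71 77
f 76 77 73
f 77 71 78
f 77 78 73
f 78 71 79
f 78 79 73
f 79 71 80
f 79 80 73
f 80 71 81
f 80 81 73
f 81 71 72
f 81 72 73
f 83 82 85
f 83 85 84
f 85 82 86
f 85 86 84
f 86 82 87
f 86 87 84
f 87 82 88
f 87 88 84
f 88 82 89
f 88 89 84
f 89 82 90
f 89 90 84
f 90 82 91
f 90 91 84
f 91 82 92
f 91 92 84
f 92 82 93
f 92 93 84
f 93 82 94
f 93 94 84
f 94 82 95
f 94 95 84
f 95 82 96
f 95 96 84
f 96 82 97
f 96 97 84
f 97 82 98
f 97 98 84
f 98 82 83
f 98 83 84



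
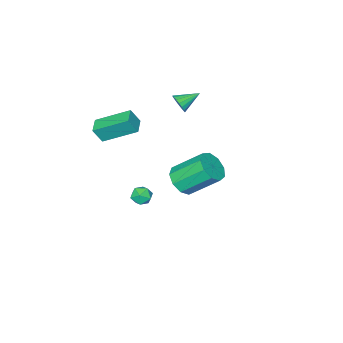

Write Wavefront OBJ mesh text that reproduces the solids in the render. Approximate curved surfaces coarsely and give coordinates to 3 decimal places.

v 1.446 -3.398 2.454
v 1.828 -3.684 3.31
v 0.362 -1.94 3.425
v 0.744 -2.227 4.281
v 2.156 -2.793 2.339
v 2.538 -3.08 3.195
v 1.072 -1.336 3.31
v 1.454 -1.622 4.166
v -1.23 -2.779 -3.643
v -0.71 -2.379 -3.55
v -0.57 -3.621 -3.71
v -0.05 -3.221 -3.617
v -0.475 -3.333 -3.121
v -0.883 -2.813 -3.08
v -0.397 -3.187 -4.18
v -0.805 -2.667 -4.139
v -0.195 -2.631 -3.881
v -0.244 -2.721 -3.227
v -1.036 -3.279 -4.033
v -1.085 -3.369 -3.379
v -0.053 0.605 0.046
v 0.787 0.825 0.381
v -0.088 2.115 1.728
v -0.927 1.895 1.394
v 0.633 1.218 -0.095
v -0.242 2.507 1.252
v 0.158 1.324 -0.505
v -0.717 2.614 0.842
v -0.416 1.094 -0.657
v -1.29 2.383 0.69
v -0.819 0.635 -0.48
v -1.694 1.925 0.868
v -0.864 0.162 -0.056
v -1.739 1.452 1.291
v -0.529 -0.103 0.415
v -1.404 1.186 1.762
v 0.028 -0.037 0.714
v -0.846 1.252 2.061
v 0.548 0.329 0.7
v -0.326 1.619 2.048
v -2.953 -2.614 2.656
v -2.66 -2.499 3.19
v -4.047 -2.186 3.164
v -2.631 -2.262 3.052
v -2.666 -2.094 2.836
v -2.758 -2.029 2.584
v -2.888 -2.08 2.346
v -3.031 -2.237 2.17
v -3.159 -2.468 2.09
v -3.246 -2.728 2.121
v -3.274 -2.965 2.259
v -3.24 -3.133 2.475
v -3.148 -3.198 2.727
v -3.017 -3.147 2.965
v -2.874 -2.991 3.142
v -2.747 -2.759 3.222
f 2 4 1
f 5 2 1
f 1 4 3
f 3 5 1
f 2 8 4
f 6 2 5
f 6 8 2
f 4 8 3
f 7 5 3
f 3 8 7
f 7 6 5
f 8 6 7
f 9 20 14
f 9 14 10
f 9 10 16
f 9 16 19
f 9 19 20
f 10 14 18
f 14 20 13
f 20 19 11
f 19 16 15
f 16 10 17
f 12 18 13
f 12 13 11
f 12 11 15
f 12 15 17
f 12 17 18
f 13 18 14
f 11 13 20
f 15 11 19
f 17 15 16
f 18 17 10
f 22 21 25
f 22 25 23
f 23 25 26
f 23 26 24
f 25 21 27
f 25 27 26
f 26 27 28
f 26 28 24
f 27 21 29
f 27 29 28
f 28 29 30
f 28 30 24
f 29 21 31
f 29 31 30
f 30 31 32
f 30 32 24
f 31 21 33
f 31 33 32
f 32 33 34
f 32 34 24
f 33 21 35
f 33 35 34
f 34 35 36
f 34 36 24
f 35 21 37
f 35 37 36
f 36 37 38
f 36 38 24
f 37 21 39
f 37 39 38
f 38 39 40
f 38 40 24
f 39 21 22
f 39 22 40
f 40 22 23
f 40 23 24
f 42 41 44
f 42 44 43
f 44 41 45
f 44 45 43
f 45 41 46
f 45 46 43
f 46 41 47
f 46 47 43
f 47 41 48
f 47 48 43
f 48 41 49
f 48 49 43
f 49 41 50
f 49 50 43
f 50 41 51
f 50 51 43
f 51 41 52
f 51 52 43
f 52 41 53
f 52 53 43
f 53 41 54
f 53 54 43
f 54 41 55
f 54 55 43
f 55 41 56
f 55 56 43
f 56 41 42
f 56 42 43



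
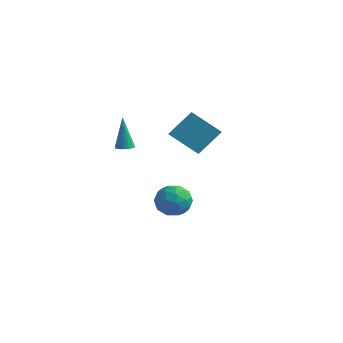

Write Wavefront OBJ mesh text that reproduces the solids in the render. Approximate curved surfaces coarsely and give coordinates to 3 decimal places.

v -3.701 -3.883 2.377
v -3.217 -4.148 2.521
v -4.119 -3.497 4.503
v -3.145 -3.924 2.494
v -3.169 -3.693 2.447
v -3.284 -3.495 2.389
v -3.472 -3.364 2.328
v -3.7 -3.322 2.276
v -3.928 -3.378 2.241
v -4.116 -3.521 2.23
v -4.233 -3.727 2.245
v -4.258 -3.96 2.282
v -4.187 -4.179 2.336
v -4.031 -4.347 2.397
v -3.819 -4.436 2.455
v -3.586 -4.428 2.499
v -3.374 -4.326 2.522
v -3.122 -0.205 -3.296
v -2.407 0.018 -2.36
v -2.353 -1.978 -3.46
v -1.638 -1.755 -2.524
v -2.819 -1.877 -2.361
v -3.295 -0.782 -2.259
v -1.465 -1.178 -3.561
v -1.941 -0.083 -3.459
v -1.383 -0.583 -2.524
v -2.22 -1.015 -1.782
v -2.54 -0.945 -4.038
v -3.377 -1.377 -3.296
v -2.832 0.062 -2.813
v -1.928 -2.022 -3.007
v -2.622 -2.094 -2.91
v -2.202 -1.963 -2.36
v -3.354 -0.408 -2.754
v -2.934 -0.277 -2.204
v -3.176 -1.391 -2.204
v -1.826 -1.683 -3.616
v -1.406 -1.552 -3.066
v -2.558 0.003 -3.46
v -2.138 0.134 -2.91
v -1.584 -0.569 -3.616
v -1.81 -0.16 -2.36
v -1.358 -1.202 -2.456
v -1.257 -0.863 -3.066
v -1.536 -0.22 -3.006
v -2.302 -0.414 -1.924
v -1.85 -1.456 -2.02
v -2.544 -1.528 -1.924
v -2.824 -0.884 -1.864
v -1.7 -0.767 -2.02
v -2.91 -0.504 -3.8
v -2.458 -1.546 -3.896
v -1.936 -1.076 -3.956
v -2.216 -0.432 -3.896
v -3.402 -0.758 -3.364
v -2.95 -1.8 -3.46
v -3.224 -1.74 -2.814
v -3.503 -1.097 -2.754
v -3.06 -1.193 -3.8
v -0.981 -3.537 4.072
v -0.283 -2.288 5.455
v -1.677 -2.447 3.439
v -0.98 -1.198 4.822
v 0.76 -3.142 2.838
v 1.457 -1.893 4.221
v 0.063 -2.052 2.205
v 0.761 -0.803 3.588
f 2 1 4
f 2 4 3
f 4 1 5
f 4 5 3
f 5 1 6
f 5 6 3
f 6 1 7
f 6 7 3
f 7 1 8
f 7 8 3
f 8 1 9
f 8 9 3
f 9 1 10
f 9 10 3
f 10 1 11
f 10 11 3
f 11 1 12
f 11 12 3
f 12 1 13
f 12 13 3
f 13 1 14
f 13 14 3
f 14 1 15
f 14 15 3
f 15 1 16
f 15 16 3
f 16 1 17
f 16 17 3
f 17 1 2
f 17 2 3
f 18 55 34
f 55 29 58
f 34 58 23
f 55 58 34
f 18 34 30
f 34 23 35
f 30 35 19
f 34 35 30
f 18 30 39
f 30 19 40
f 39 40 25
f 30 40 39
f 18 39 51
f 39 25 54
f 51 54 28
f 39 54 51
f 18 51 55
f 51 28 59
f 55 59 29
f 51 59 55
f 19 35 46
f 35 23 49
f 46 49 27
f 35 49 46
f 23 58 36
f 58 29 57
f 36 57 22
f 58 57 36
f 29 59 56
f 59 28 52
f 56 52 20
f 59 52 56
f 28 54 53
f 54 25 41
f 53 41 24
f 54 41 53
f 25 40 45
f 40 19 42
f 45 42 26
f 40 42 45
f 21 47 33
f 47 27 48
f 33 48 22
f 47 48 33
f 21 33 31
f 33 22 32
f 31 32 20
f 33 32 31
f 21 31 38
f 31 20 37
f 38 37 24
f 31 37 38
f 21 38 43
f 38 24 44
f 43 44 26
f 38 44 43
f 21 43 47
f 43 26 50
f 47 50 27
f 43 50 47
f 22 48 36
f 48 27 49
f 36 49 23
f 48 49 36
f 20 32 56
f 32 22 57
f 56 57 29
f 32 57 56
f 24 37 53
f 37 20 52
f 53 52 28
f 37 52 53
f 26 44 45
f 44 24 41
f 45 41 25
f 44 41 45
f 27 50 46
f 50 26 42
f 46 42 19
f 50 42 46
f 61 63 60
f 64 61 60
f 60 63 62
f 62 64 60
f 61 67 63
f 65 61 64
f 65 67 61
f 63 67 62
f 66 64 62
f 62 67 66
f 66 65 64
f 67 65 66



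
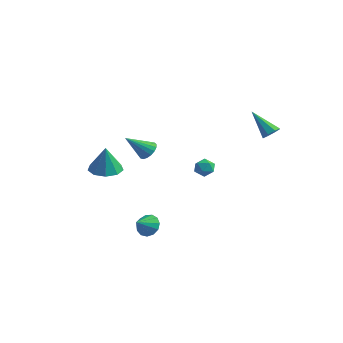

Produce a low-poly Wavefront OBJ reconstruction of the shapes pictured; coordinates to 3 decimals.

v 0.81 -1.964 -3.119
v 1.406 -2.215 -3.48
v 0.79 -2.876 -2.521
v 1.549 -2.002 -3.151
v 1.457 -1.778 -2.811
v 1.16 -1.613 -2.57
v 0.753 -1.559 -2.502
v 0.363 -1.634 -2.63
v 0.115 -1.814 -2.914
v 0.089 -2.042 -3.262
v 0.291 -2.245 -3.565
v 0.658 -2.359 -3.726
v 1.074 -2.347 -3.694
v 0.446 3.171 -0.159
v 0.929 3.438 -0.507
v 0.331 2.422 -0.893
v 0.814 2.689 -1.241
v 0.945 2.396 -0.674
v 1.016 2.859 -0.22
v 0.244 3.001 -1.18
v 0.315 3.464 -0.726
v 0.804 3.333 -1.138
v 1.237 2.959 -0.825
v 0.023 2.901 -0.575
v 0.456 2.527 -0.262
v 4.633 3.533 2.868
v 5 3.773 3.248
v 3.367 3.467 4.132
v 4.763 4.076 3.026
v 4.45 4.06 2.712
v 4.244 3.736 2.489
v 4.266 3.293 2.488
v 4.504 2.99 2.71
v 4.817 3.005 3.025
v 5.022 3.33 3.247
v -2.923 -1.103 -0.399
v -2.105 -0.583 -0.429
v -2.777 -1.237 1.259
v -2.626 -0.181 -0.351
v -3.287 -0.21 -0.295
v -3.777 -0.657 -0.288
v -3.868 -1.313 -0.333
v -3.516 -1.87 -0.409
v -2.887 -2.069 -0.48
v -2.275 -1.815 -0.514
v -1.966 -1.229 -0.494
v 0.366 -1.407 2.075
v 0.95 -1.573 2.28
v -0.306 -2.433 3.165
v 0.874 -1.335 2.457
v 0.683 -1.113 2.547
v 0.418 -0.959 2.529
v 0.142 -0.908 2.407
v -0.083 -0.971 2.209
v -0.205 -1.134 1.98
v -0.196 -1.36 1.773
v -0.059 -1.596 1.635
v 0.176 -1.789 1.598
v 0.454 -1.895 1.671
v 0.712 -1.889 1.835
v 0.891 -1.773 2.055
f 2 1 4
f 2 4 3
f 4 1 5
f 4 5 3
f 5 1 6
f 5 6 3
f 6 1 7
f 6 7 3
f 7 1 8
f 7 8 3
f 8 1 9
f 8 9 3
f 9 1 10
f 9 10 3
f 10 1 11
f 10 11 3
f 11 1 12
f 11 12 3
f 12 1 13
f 12 13 3
f 13 1 2
f 13 2 3
f 14 25 19
f 14 19 15
f 14 15 21
f 14 21 24
f 14 24 25
f 15 19 23
f 19 25 18
f 25 24 16
f 24 21 20
f 21 15 22
f 17 23 18
f 17 18 16
f 17 16 20
f 17 20 22
f 17 22 23
f 18 23 19
f 16 18 25
f 20 16 24
f 22 20 21
f 23 22 15
f 27 26 29
f 27 29 28
f 29 26 30
f 29 30 28
f 30 26 31
f 30 31 28
f 31 26 32
f 31 32 28
f 32 26 33
f 32 33 28
f 33 26 34
f 33 34 28
f 34 26 35
f 34 35 28
f 35 26 27
f 35 27 28
f 37 36 39
f 37 39 38
f 39 36 40
f 39 40 38
f 40 36 41
f 40 41 38
f 41 36 42
f 41 42 38
f 42 36 43
f 42 43 38
f 43 36 44
f 43 44 38
f 44 36 45
f 44 45 38
f 45 36 46
f 45 46 38
f 46 36 37
f 46 37 38
f 48 47 50
f 48 50 49
f 50 47 51
f 50 51 49
f 51 47 52
f 51 52 49
f 52 47 53
f 52 53 49
f 53 47 54
f 53 54 49
f 54 47 55
f 54 55 49
f 55 47 56
f 55 56 49
f 56 47 57
f 56 57 49
f 57 47 58
f 57 58 49
f 58 47 59
f 58 59 49
f 59 47 60
f 59 60 49
f 60 47 61
f 60 61 49
f 61 47 48
f 61 48 49



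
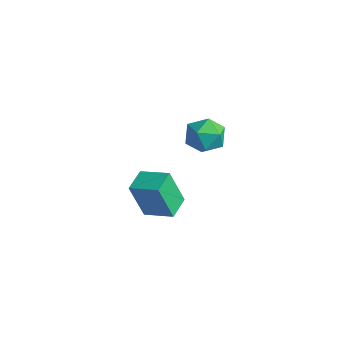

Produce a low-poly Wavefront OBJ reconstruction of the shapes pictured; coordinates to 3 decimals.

v -1.107 -3.174 -1.796
v -1.386 -3.531 -0.493
v -1.495 -2.428 -1.675
v -1.774 -2.785 -0.371
v -0.206 -2.755 -1.489
v -0.485 -3.112 -0.185
v -0.594 -2.009 -1.367
v -0.873 -2.366 -0.064
v -0.015 -2.266 2.242
v 0.382 -1.722 2.123
v 0.678 -2.598 3.037
v 1.075 -2.054 2.918
v 0.457 -1.971 3.198
v 0.029 -1.766 2.706
v 1.031 -2.554 2.454
v 0.603 -2.349 1.962
v 1.029 -1.9 2.254
v 0.674 -1.54 2.714
v 0.386 -2.78 2.446
v 0.031 -2.42 2.906
f 2 4 1
f 5 2 1
f 1 4 3
f 3 5 1
f 2 8 4
f 6 2 5
f 6 8 2
f 4 8 3
f 7 5 3
f 3 8 7
f 7 6 5
f 8 6 7
f 9 20 14
f 9 14 10
f 9 10 16
f 9 16 19
f 9 19 20
f 10 14 18
f 14 20 13
f 20 19 11
f 19 16 15
f 16 10 17
f 12 18 13
f 12 13 11
f 12 11 15
f 12 15 17
f 12 17 18
f 13 18 14
f 11 13 20
f 15 11 19
f 17 15 16
f 18 17 10



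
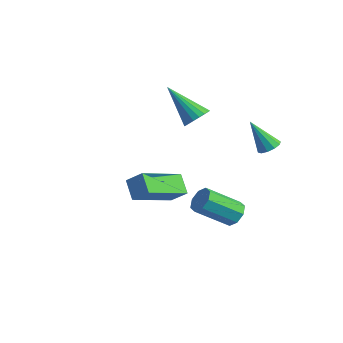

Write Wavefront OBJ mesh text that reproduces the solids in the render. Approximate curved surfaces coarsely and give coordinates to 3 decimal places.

v 3.419 1.493 -1.475
v 3.732 1.094 -1.425
v 2.721 1.107 -0.205
v 3.863 1.34 -1.278
v 3.825 1.644 -1.206
v 3.632 1.891 -1.237
v 3.357 1.986 -1.359
v 3.106 1.893 -1.525
v 2.975 1.647 -1.673
v 3.013 1.342 -1.744
v 3.206 1.095 -1.713
v 3.481 1.001 -1.591
v 3.516 -0.385 -4.427
v 4.051 -0.453 -4.142
v 3.359 -1.644 -3.128
v 2.824 -1.575 -3.413
v 3.783 -0.127 -3.942
v 3.091 -1.318 -2.929
v 3.358 0.048 -4.027
v 2.666 -1.143 -3.013
v 3.026 -0.031 -4.345
v 2.334 -1.221 -3.332
v 2.981 -0.316 -4.712
v 2.289 -1.507 -3.698
v 3.249 -0.642 -4.911
v 2.557 -1.833 -3.898
v 3.674 -0.817 -4.827
v 2.982 -2.008 -3.813
v 4.006 -0.739 -4.508
v 3.314 -1.929 -3.495
v 1.596 -4.22 -1.755
v 2.224 -3.96 -1.165
v 1.628 -2.312 -2.63
v 2.256 -2.051 -2.04
v 2.284 -4.509 -2.36
v 2.912 -4.248 -1.77
v 2.316 -2.6 -3.235
v 2.944 -2.34 -2.645
v -0.417 1.244 -1.486
v 0.022 1.229 -1.021
v -1.843 0.916 -0.154
v -0.05 1.504 -1.03
v -0.195 1.728 -1.13
v -0.384 1.856 -1.301
v -0.579 1.863 -1.508
v -0.742 1.747 -1.711
v -0.841 1.532 -1.869
v -0.855 1.26 -1.952
v -0.783 0.985 -1.943
v -0.638 0.761 -1.843
v -0.449 0.633 -1.672
v -0.254 0.626 -1.465
v -0.091 0.741 -1.262
v 0.008 0.956 -1.103
f 2 1 4
f 2 4 3
f 4 1 5
f 4 5 3
f 5 1 6
f 5 6 3
f 6 1 7
f 6 7 3
f 7 1 8
f 7 8 3
f 8 1 9
f 8 9 3
f 9 1 10
f 9 10 3
f 10 1 11
f 10 11 3
f 11 1 12
f 11 12 3
f 12 1 2
f 12 2 3
f 14 13 17
f 14 17 15
f 15 17 18
f 15 18 16
f 17 13 19
f 17 19 18
f 18 19 20
f 18 20 16
f 19 13 21
f 19 21 20
f 20 21 22
f 20 22 16
f 21 13 23
f 21 23 22
f 22 23 24
f 22 24 16
f 23 13 25
f 23 25 24
f 24 25 26
f 24 26 16
f 25 13 27
f 25 27 26
f 26 27 28
f 26 28 16
f 27 13 29
f 27 29 28
f 28 29 30
f 28 30 16
f 29 13 14
f 29 14 30
f 30 14 15
f 30 15 16
f 32 34 31
f 35 32 31
f 31 34 33
f 33 35 31
f 32 38 34
f 36 32 35
f 36 38 32
f 34 38 33
f 37 35 33
f 33 38 37
f 37 36 35
f 38 36 37
f 40 39 42
f 40 42 41
f 42 39 43
f 42 43 41
f 43 39 44
f 43 44 41
f 44 39 45
f 44 45 41
f 45 39 46
f 45 46 41
f 46 39 47
f 46 47 41
f 47 39 48
f 47 48 41
f 48 39 49
f 48 49 41
f 49 39 50
f 49 50 41
f 50 39 51
f 50 51 41
f 51 39 52
f 51 52 41
f 52 39 53
f 52 53 41
f 53 39 54
f 53 54 41
f 54 39 40
f 54 40 41



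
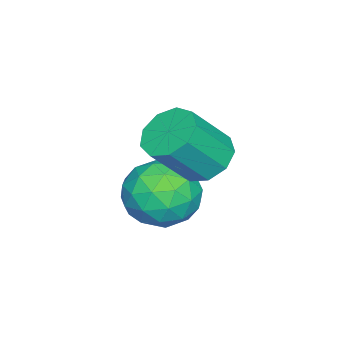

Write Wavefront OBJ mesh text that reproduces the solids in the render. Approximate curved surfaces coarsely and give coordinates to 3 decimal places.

v -3.802 -1.837 -0.538
v -3.414 -1.245 -0.479
v -2.711 -1.812 0.578
v -3.098 -2.403 0.518
v -3.809 -1.213 -0.199
v -3.106 -1.78 0.858
v -4.201 -1.473 -0.078
v -3.498 -2.04 0.979
v -4.406 -1.903 -0.172
v -3.703 -2.47 0.885
v -4.328 -2.302 -0.438
v -3.625 -2.869 0.619
v -4.004 -2.483 -0.751
v -3.301 -3.05 0.306
v -3.585 -2.362 -0.964
v -2.882 -2.928 0.092
v -3.267 -1.994 -0.978
v -2.564 -2.561 0.078
v -3.2 -1.553 -0.787
v -2.497 -2.12 0.27
v -4.126 -2.321 -1.974
v -3.357 -1.825 -1.833
v -3.443 -3.535 -1.427
v -2.674 -3.039 -1.286
v -3.428 -2.88 -0.773
v -3.85 -2.129 -1.112
v -2.95 -3.231 -2.148
v -3.372 -2.48 -2.487
v -2.63 -2.387 -1.941
v -2.926 -2.171 -1.091
v -3.874 -3.189 -2.169
v -4.17 -2.973 -1.319
v -3.802 -1.966 -1.952
v -2.998 -3.394 -1.308
v -3.442 -3.3 -1.007
v -2.99 -3.009 -0.924
v -4.091 -2.145 -1.528
v -3.64 -1.854 -1.445
v -3.681 -2.474 -0.822
v -3.16 -3.506 -1.815
v -2.709 -3.215 -1.732
v -3.81 -2.351 -2.336
v -3.358 -2.06 -2.253
v -3.119 -2.886 -2.438
v -2.923 -2.005 -1.932
v -2.521 -2.719 -1.61
v -2.683 -2.832 -2.117
v -2.931 -2.39 -2.316
v -3.096 -1.878 -1.433
v -2.695 -2.592 -1.111
v -3.138 -2.498 -0.81
v -3.386 -2.057 -1.009
v -2.669 -2.208 -1.496
v -4.105 -2.768 -2.149
v -3.704 -3.482 -1.827
v -3.414 -3.303 -2.251
v -3.662 -2.862 -2.45
v -4.279 -2.641 -1.65
v -3.877 -3.355 -1.328
v -3.869 -2.97 -0.944
v -4.117 -2.528 -1.143
v -4.131 -3.152 -1.764
f 2 1 5
f 2 5 3
f 3 5 6
f 3 6 4
f 5 1 7
f 5 7 6
f 6 7 8
f 6 8 4
f 7 1 9
f 7 9 8
f 8 9 10
f 8 10 4
f 9 1 11
f 9 11 10
f 10 11 12
f 10 12 4
f 11 1 13
f 11 13 12
f 12 13 14
f 12 14 4
f 13 1 15
f 13 15 14
f 14 15 16
f 14 16 4
f 15 1 17
f 15 17 16
f 16 17 18
f 16 18 4
f 17 1 19
f 17 19 18
f 18 19 20
f 18 20 4
f 19 1 2
f 19 2 20
f 20 2 3
f 20 3 4
f 21 58 37
f 58 32 61
f 37 61 26
f 58 61 37
f 21 37 33
f 37 26 38
f 33 38 22
f 37 38 33
f 21 33 42
f 33 22 43
f 42 43 28
f 33 43 42
f 21 42 54
f 42 28 57
f 54 57 31
f 42 57 54
f 21 54 58
f 54 31 62
f 58 62 32
f 54 62 58
f 22 38 49
f 38 26 52
f 49 52 30
f 38 52 49
f 26 61 39
f 61 32 60
f 39 60 25
f 61 60 39
f 32 62 59
f 62 31 55
f 59 55 23
f 62 55 59
f 31 57 56
f 57 28 44
f 56 44 27
f 57 44 56
f 28 43 48
f 43 22 45
f 48 45 29
f 43 45 48
f 24 50 36
f 50 30 51
f 36 51 25
f 50 51 36
f 24 36 34
f 36 25 35
f 34 35 23
f 36 35 34
f 24 34 41
f 34 23 40
f 41 40 27
f 34 40 41
f 24 41 46
f 41 27 47
f 46 47 29
f 41 47 46
f 24 46 50
f 46 29 53
f 50 53 30
f 46 53 50
f 25 51 39
f 51 30 52
f 39 52 26
f 51 52 39
f 23 35 59
f 35 25 60
f 59 60 32
f 35 60 59
f 27 40 56
f 40 23 55
f 56 55 31
f 40 55 56
f 29 47 48
f 47 27 44
f 48 44 28
f 47 44 48
f 30 53 49
f 53 29 45
f 49 45 22
f 53 45 49



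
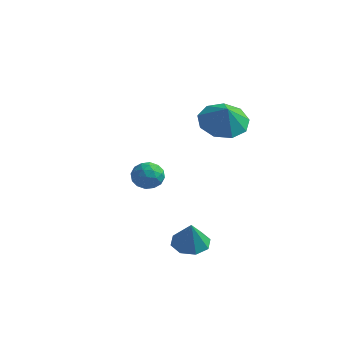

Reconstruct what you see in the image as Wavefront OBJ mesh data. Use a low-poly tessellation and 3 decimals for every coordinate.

v -1.784 1.605 -2.187
v -1.319 1.357 -1.659
v -2.321 0.523 -2.221
v -1.856 0.275 -1.693
v -2.375 0.785 -1.524
v -2.043 1.454 -1.503
v -1.597 0.426 -2.377
v -1.265 1.095 -2.356
v -1.203 0.629 -1.776
v -1.684 0.851 -1.249
v -1.956 1.029 -2.631
v -2.437 1.251 -2.104
v -1.505 1.576 -1.92
v -2.135 0.304 -1.96
v -2.44 0.604 -1.861
v -2.167 0.458 -1.55
v -1.93 1.633 -1.829
v -1.656 1.487 -1.518
v -2.277 1.151 -1.439
v -1.984 0.393 -2.362
v -1.71 0.247 -2.051
v -1.473 1.422 -2.33
v -1.2 1.276 -2.019
v -1.363 0.729 -2.441
v -1.163 1.002 -1.678
v -1.479 0.366 -1.698
v -1.327 0.455 -2.1
v -1.132 0.848 -2.088
v -1.445 1.133 -1.368
v -1.761 0.497 -1.388
v -2.066 0.796 -1.29
v -1.871 1.189 -1.277
v -1.378 0.705 -1.437
v -1.879 1.383 -2.492
v -2.195 0.747 -2.512
v -1.769 0.691 -2.603
v -1.574 1.084 -2.59
v -2.161 1.514 -2.182
v -2.477 0.878 -2.202
v -2.508 1.032 -1.792
v -2.313 1.425 -1.78
v -2.262 1.175 -2.443
v 1.68 -1.26 -3.756
v 2.249 -1.77 -4.025
v 1.94 -1.62 -2.524
v 2.474 -1.205 -3.907
v 2.234 -0.672 -3.701
v 1.669 -0.483 -3.528
v 1.111 -0.75 -3.488
v 0.886 -1.316 -3.605
v 1.126 -1.849 -3.811
v 1.691 -2.037 -3.985
v 1.366 1.646 1.789
v 2.101 1.115 1.221
v 1.794 1.254 2.711
v 2.35 1.782 1.39
v 2.138 2.386 1.746
v 1.565 2.644 2.121
v 0.899 2.435 2.341
v 0.451 1.857 2.303
v 0.432 1.18 2.024
v 0.849 0.722 1.635
v 1.509 0.696 1.318
f 1 38 17
f 38 12 41
f 17 41 6
f 38 41 17
f 1 17 13
f 17 6 18
f 13 18 2
f 17 18 13
f 1 13 22
f 13 2 23
f 22 23 8
f 13 23 22
f 1 22 34
f 22 8 37
f 34 37 11
f 22 37 34
f 1 34 38
f 34 11 42
f 38 42 12
f 34 42 38
f 2 18 29
f 18 6 32
f 29 32 10
f 18 32 29
f 6 41 19
f 41 12 40
f 19 40 5
f 41 40 19
f 12 42 39
f 42 11 35
f 39 35 3
f 42 35 39
f 11 37 36
f 37 8 24
f 36 24 7
f 37 24 36
f 8 23 28
f 23 2 25
f 28 25 9
f 23 25 28
f 4 30 16
f 30 10 31
f 16 31 5
f 30 31 16
f 4 16 14
f 16 5 15
f 14 15 3
f 16 15 14
f 4 14 21
f 14 3 20
f 21 20 7
f 14 20 21
f 4 21 26
f 21 7 27
f 26 27 9
f 21 27 26
f 4 26 30
f 26 9 33
f 30 33 10
f 26 33 30
f 5 31 19
f 31 10 32
f 19 32 6
f 31 32 19
f 3 15 39
f 15 5 40
f 39 40 12
f 15 40 39
f 7 20 36
f 20 3 35
f 36 35 11
f 20 35 36
f 9 27 28
f 27 7 24
f 28 24 8
f 27 24 28
f 10 33 29
f 33 9 25
f 29 25 2
f 33 25 29
f 44 43 46
f 44 46 45
f 46 43 47
f 46 47 45
f 47 43 48
f 47 48 45
f 48 43 49
f 48 49 45
f 49 43 50
f 49 50 45
f 50 43 51
f 50 51 45
f 51 43 52
f 51 52 45
f 52 43 44
f 52 44 45
f 54 53 56
f 54 56 55
f 56 53 57
f 56 57 55
f 57 53 58
f 57 58 55
f 58 53 59
f 58 59 55
f 59 53 60
f 59 60 55
f 60 53 61
f 60 61 55
f 61 53 62
f 61 62 55
f 62 53 63
f 62 63 55
f 63 53 54
f 63 54 55



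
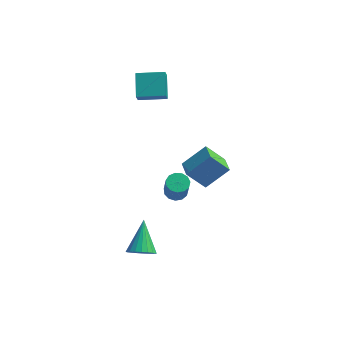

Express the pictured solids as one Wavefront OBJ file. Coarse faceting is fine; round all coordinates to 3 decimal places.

v -1.048 -0.821 -0.518
v 0.24 -0.142 0.688
v -1.477 0.307 -0.694
v -0.19 0.986 0.511
v 0.05 -0.606 -1.811
v 1.337 0.073 -0.606
v -0.38 0.522 -1.988
v 0.908 1.201 -0.782
v -4.418 2.596 2.757
v -4.431 2.062 3.543
v -4.678 3.97 3.688
v -4.691 3.436 4.473
v -2.709 2.804 2.927
v -2.722 2.27 3.712
v -2.969 4.178 3.857
v -2.982 3.644 4.643
v -3.006 -4.77 -4.274
v -2.28 -5.05 -3.862
v -3.134 -3.09 -2.906
v -2.142 -4.83 -4.119
v -2.152 -4.599 -4.403
v -2.311 -4.399 -4.665
v -2.589 -4.262 -4.859
v -2.94 -4.213 -4.952
v -3.302 -4.261 -4.927
v -3.613 -4.396 -4.79
v -3.819 -4.597 -4.563
v -3.884 -4.827 -4.286
v -3.797 -5.047 -4.007
v -3.574 -5.22 -3.774
v -3.253 -5.315 -3.628
v -2.888 -5.315 -3.593
v -2.544 -5.222 -3.676
v -2.004 1.43 -4.553
v -1.32 1.243 -4.726
v -1.112 0.703 -3.321
v -1.796 0.89 -3.147
v -1.302 1.628 -4.581
v -1.093 1.087 -3.176
v -1.507 1.949 -4.427
v -1.298 1.409 -3.022
v -1.869 2.106 -4.312
v -1.661 1.566 -2.907
v -2.275 2.049 -4.274
v -2.066 1.508 -2.869
v -2.594 1.795 -4.325
v -2.386 1.254 -2.92
v -2.727 1.425 -4.447
v -2.518 0.884 -3.042
v -2.63 1.057 -4.603
v -2.421 0.516 -3.198
v -2.334 0.808 -4.743
v -2.125 0.267 -3.338
v -1.934 0.756 -4.823
v -1.725 0.215 -3.417
v -1.556 0.918 -4.816
v -1.347 0.378 -3.411
f 2 4 1
f 5 2 1
f 1 4 3
f 3 5 1
f 2 8 4
f 6 2 5
f 6 8 2
f 4 8 3
f 7 5 3
f 3 8 7
f 7 6 5
f 8 6 7
f 10 12 9
f 13 10 9
f 9 12 11
f 11 13 9
f 10 16 12
f 14 10 13
f 14 16 10
f 12 16 11
f 15 13 11
f 11 16 15
f 15 14 13
f 16 14 15
f 18 17 20
f 18 20 19
f 20 17 21
f 20 21 19
f 21 17 22
f 21 22 19
f 22 17 23
f 22 23 19
f 23 17 24
f 23 24 19
f 24 17 25
f 24 25 19
f 25 17 26
f 25 26 19
f 26 17 27
f 26 27 19
f 27 17 28
f 27 28 19
f 28 17 29
f 28 29 19
f 29 17 30
f 29 30 19
f 30 17 31
f 30 31 19
f 31 17 32
f 31 32 19
f 32 17 33
f 32 33 19
f 33 17 18
f 33 18 19
f 35 34 38
f 35 38 36
f 36 38 39
f 36 39 37
f 38 34 40
f 38 40 39
f 39 40 41
f 39 41 37
f 40 34 42
f 40 42 41
f 41 42 43
f 41 43 37
f 42 34 44
f 42 44 43
f 43 44 45
f 43 45 37
f 44 34 46
f 44 46 45
f 45 46 47
f 45 47 37
f 46 34 48
f 46 48 47
f 47 48 49
f 47 49 37
f 48 34 50
f 48 50 49
f 49 50 51
f 49 51 37
f 50 34 52
f 50 52 51
f 51 52 53
f 51 53 37
f 52 34 54
f 52 54 53
f 53 54 55
f 53 55 37
f 54 34 56
f 54 56 55
f 55 56 57
f 55 57 37
f 56 34 35
f 56 35 57
f 57 35 36
f 57 36 37



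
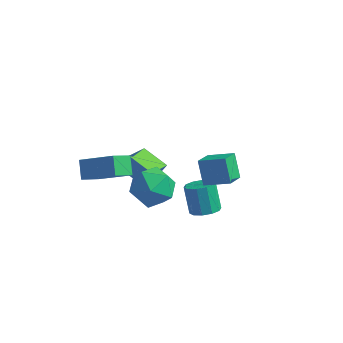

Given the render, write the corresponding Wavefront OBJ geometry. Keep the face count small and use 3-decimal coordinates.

v -1.835 -0.207 -1.393
v -0.826 -0.293 -2.074
v -2.274 -2.087 -1.806
v -1.265 -2.173 -2.487
v -1.176 -2.064 -1.275
v -0.905 -0.903 -1.02
v -2.195 -1.477 -2.86
v -1.924 -0.316 -2.605
v -1.049 -1.078 -2.98
v -0.419 -1.441 -2.001
v -2.681 -0.939 -1.879
v -2.051 -1.302 -0.9
v -2.9 0.249 -3.698
v -4.258 0.482 -3.158
v -2.974 1.935 -4.613
v -4.332 2.169 -4.074
v -2.548 0.651 -2.986
v -3.906 0.885 -2.447
v -2.622 2.338 -3.902
v -3.98 2.571 -3.362
v 1.192 -1.246 -2.403
v 1.778 -0.802 -2.325
v 1.234 -0.309 -1.04
v 0.648 -0.754 -1.117
v 1.454 -0.57 -2.551
v 0.911 -0.078 -1.265
v 1.03 -0.598 -2.72
v 0.486 -0.105 -1.434
v 0.668 -0.872 -2.768
v 0.124 -0.38 -1.482
v 0.506 -1.29 -2.676
v -0.038 -0.797 -1.391
v 0.606 -1.691 -2.48
v 0.062 -1.198 -1.195
v 0.929 -1.922 -2.255
v 0.386 -1.43 -0.969
v 1.354 -1.895 -2.086
v 0.81 -1.402 -0.8
v 1.716 -1.62 -2.038
v 1.172 -1.128 -0.752
v 1.878 -1.203 -2.129
v 1.334 -0.71 -0.844
v -4.666 -2.43 -0.17
v -2.981 -2.263 0.756
v -4.35 -1.386 -0.932
v -2.666 -1.22 -0.005
v -4.214 -3.08 -0.875
v -2.53 -2.914 0.052
v -3.899 -2.037 -1.636
v -2.214 -1.87 -0.71
v 1.294 -1.298 1.864
v 1.316 -2.321 2.365
v 2.49 -1.042 2.334
v 2.512 -2.066 2.835
v 1.828 -1.814 0.785
v 1.85 -2.838 1.286
v 3.024 -1.559 1.255
v 3.046 -2.582 1.756
f 1 12 6
f 1 6 2
f 1 2 8
f 1 8 11
f 1 11 12
f 2 6 10
f 6 12 5
f 12 11 3
f 11 8 7
f 8 2 9
f 4 10 5
f 4 5 3
f 4 3 7
f 4 7 9
f 4 9 10
f 5 10 6
f 3 5 12
f 7 3 11
f 9 7 8
f 10 9 2
f 14 16 13
f 17 14 13
f 13 16 15
f 15 17 13
f 14 20 16
f 18 14 17
f 18 20 14
f 16 20 15
f 19 17 15
f 15 20 19
f 19 18 17
f 20 18 19
f 22 21 25
f 22 25 23
f 23 25 26
f 23 26 24
f 25 21 27
f 25 27 26
f 26 27 28
f 26 28 24
f 27 21 29
f 27 29 28
f 28 29 30
f 28 30 24
f 29 21 31
f 29 31 30
f 30 31 32
f 30 32 24
f 31 21 33
f 31 33 32
f 32 33 34
f 32 34 24
f 33 21 35
f 33 35 34
f 34 35 36
f 34 36 24
f 35 21 37
f 35 37 36
f 36 37 38
f 36 38 24
f 37 21 39
f 37 39 38
f 38 39 40
f 38 40 24
f 39 21 41
f 39 41 40
f 40 41 42
f 40 42 24
f 41 21 22
f 41 22 42
f 42 22 23
f 42 23 24
f 44 46 43
f 47 44 43
f 43 46 45
f 45 47 43
f 44 50 46
f 48 44 47
f 48 50 44
f 46 50 45
f 49 47 45
f 45 50 49
f 49 48 47
f 50 48 49
f 52 54 51
f 55 52 51
f 51 54 53
f 53 55 51
f 52 58 54
f 56 52 55
f 56 58 52
f 54 58 53
f 57 55 53
f 53 58 57
f 57 56 55
f 58 56 57

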